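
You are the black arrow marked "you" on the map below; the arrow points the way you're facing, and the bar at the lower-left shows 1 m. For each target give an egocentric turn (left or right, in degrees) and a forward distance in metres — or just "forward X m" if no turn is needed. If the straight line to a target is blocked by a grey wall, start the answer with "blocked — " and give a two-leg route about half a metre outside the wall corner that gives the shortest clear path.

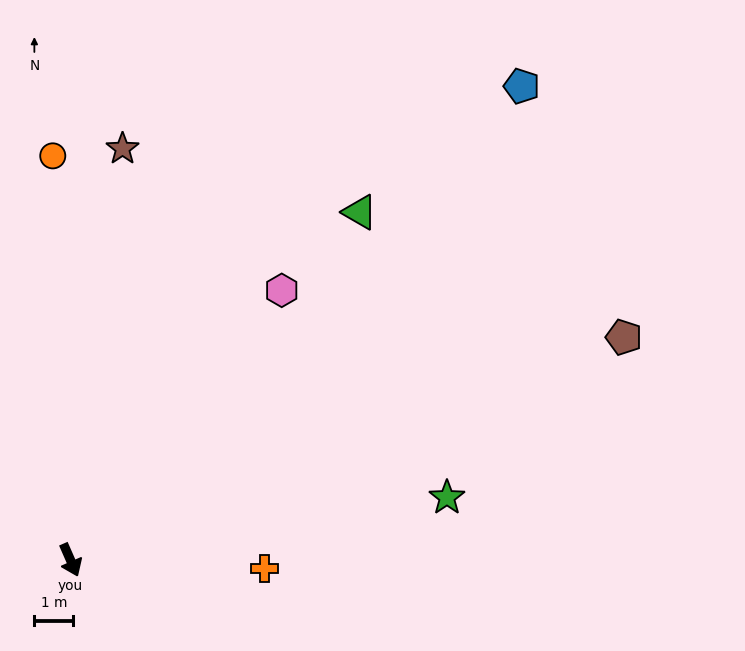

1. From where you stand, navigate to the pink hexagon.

turn left 118°, forward 8.8 m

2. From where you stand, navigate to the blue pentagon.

turn left 113°, forward 16.7 m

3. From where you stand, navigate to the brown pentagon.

turn left 88°, forward 15.3 m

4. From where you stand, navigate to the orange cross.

turn left 64°, forward 5.0 m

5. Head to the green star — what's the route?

turn left 76°, forward 9.8 m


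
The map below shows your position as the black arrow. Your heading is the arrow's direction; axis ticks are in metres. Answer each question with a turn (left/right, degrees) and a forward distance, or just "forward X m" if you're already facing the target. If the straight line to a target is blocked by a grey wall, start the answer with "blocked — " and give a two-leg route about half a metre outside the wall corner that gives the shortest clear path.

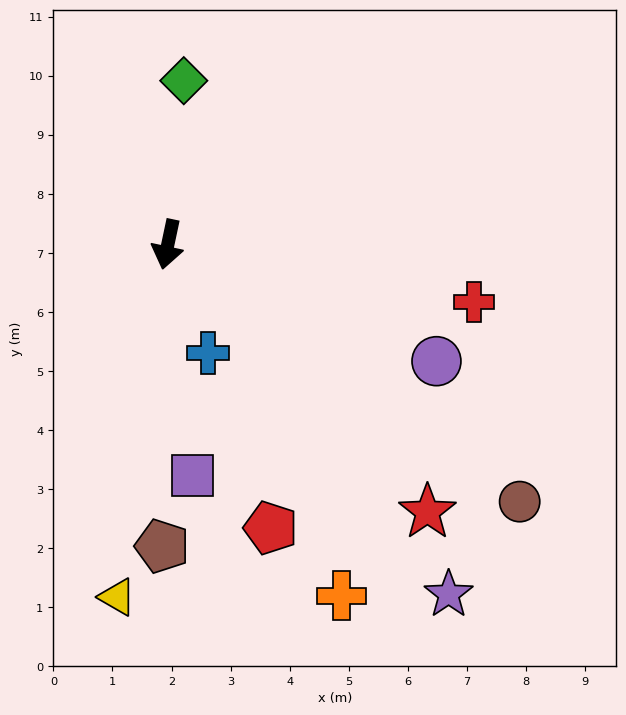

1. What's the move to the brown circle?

turn left 66°, forward 7.4 m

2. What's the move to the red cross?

turn left 91°, forward 5.3 m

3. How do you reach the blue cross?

turn left 32°, forward 2.0 m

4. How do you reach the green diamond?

turn right 174°, forward 2.8 m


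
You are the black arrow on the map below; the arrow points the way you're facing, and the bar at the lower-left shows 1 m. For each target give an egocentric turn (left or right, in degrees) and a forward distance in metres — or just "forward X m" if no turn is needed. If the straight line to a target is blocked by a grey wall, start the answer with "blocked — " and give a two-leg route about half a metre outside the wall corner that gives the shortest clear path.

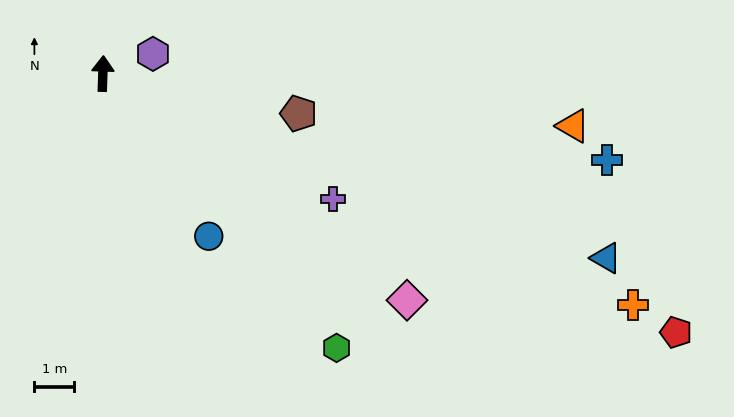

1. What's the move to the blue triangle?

turn right 108°, forward 13.4 m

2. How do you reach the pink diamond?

turn right 125°, forward 9.5 m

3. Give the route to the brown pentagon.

turn right 100°, forward 5.0 m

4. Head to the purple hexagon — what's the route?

turn right 67°, forward 1.4 m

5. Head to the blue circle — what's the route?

turn right 145°, forward 4.9 m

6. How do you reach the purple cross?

turn right 117°, forward 6.6 m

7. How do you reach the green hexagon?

turn right 138°, forward 9.0 m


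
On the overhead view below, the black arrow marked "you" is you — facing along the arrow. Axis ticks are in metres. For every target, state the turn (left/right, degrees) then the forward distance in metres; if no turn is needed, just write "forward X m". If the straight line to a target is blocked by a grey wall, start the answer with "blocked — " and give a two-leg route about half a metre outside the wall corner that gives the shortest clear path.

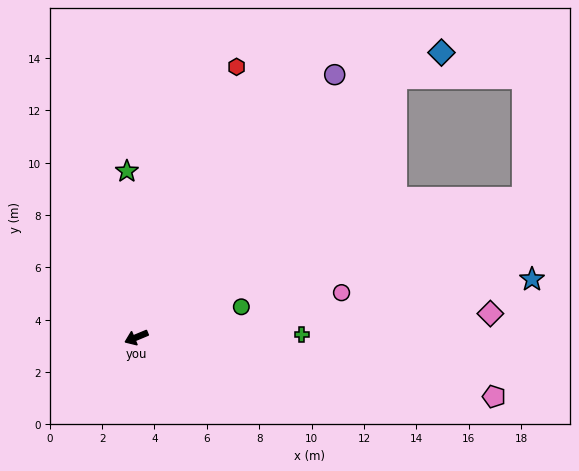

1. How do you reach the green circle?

turn left 174°, forward 4.2 m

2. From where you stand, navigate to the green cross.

turn left 158°, forward 6.3 m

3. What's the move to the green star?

turn right 109°, forward 6.4 m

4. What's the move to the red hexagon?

turn right 133°, forward 11.0 m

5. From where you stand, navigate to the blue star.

turn left 166°, forward 15.3 m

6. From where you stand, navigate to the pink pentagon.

turn left 148°, forward 13.8 m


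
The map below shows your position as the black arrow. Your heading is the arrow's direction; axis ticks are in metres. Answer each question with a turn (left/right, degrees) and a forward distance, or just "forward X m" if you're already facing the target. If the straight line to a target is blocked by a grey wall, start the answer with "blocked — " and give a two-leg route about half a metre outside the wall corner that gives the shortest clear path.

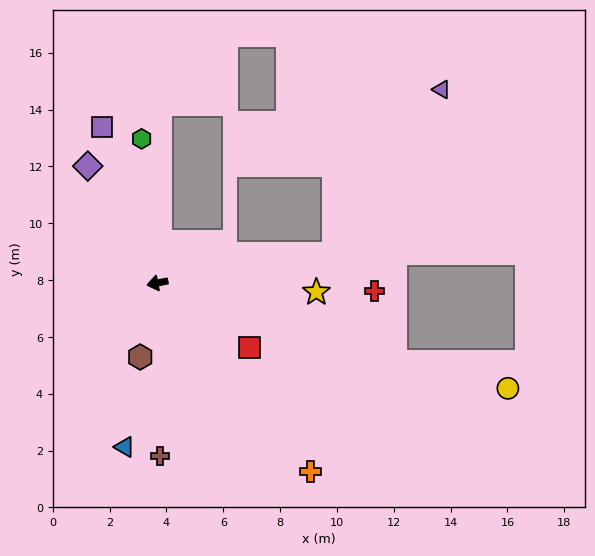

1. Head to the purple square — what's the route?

turn right 82°, forward 5.8 m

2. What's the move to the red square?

turn left 134°, forward 4.0 m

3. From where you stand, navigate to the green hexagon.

turn right 95°, forward 5.1 m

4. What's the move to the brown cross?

turn left 80°, forward 6.1 m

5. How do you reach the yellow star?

turn left 166°, forward 5.6 m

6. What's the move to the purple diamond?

turn right 70°, forward 4.8 m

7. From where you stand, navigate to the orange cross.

turn left 118°, forward 8.6 m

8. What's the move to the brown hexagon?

turn left 66°, forward 2.7 m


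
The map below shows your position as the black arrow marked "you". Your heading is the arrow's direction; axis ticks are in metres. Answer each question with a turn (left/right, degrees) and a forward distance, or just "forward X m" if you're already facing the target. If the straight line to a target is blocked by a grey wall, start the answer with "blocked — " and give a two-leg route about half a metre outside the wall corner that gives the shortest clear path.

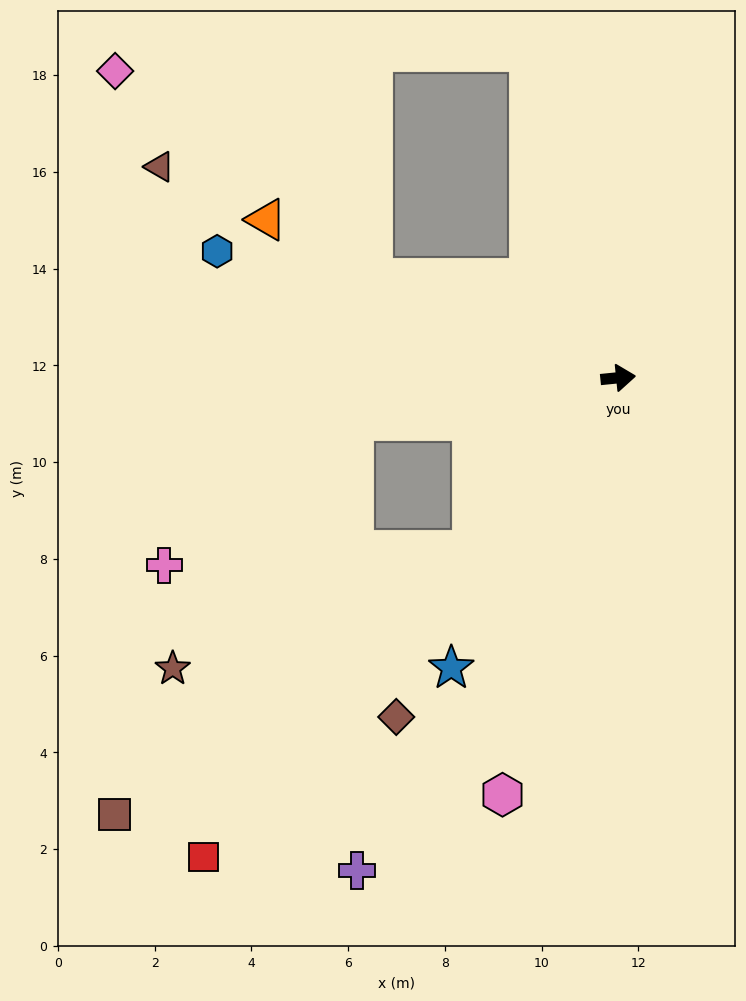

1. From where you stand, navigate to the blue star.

turn right 126°, forward 6.9 m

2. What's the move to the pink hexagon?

turn right 111°, forward 8.9 m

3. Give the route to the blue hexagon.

turn left 157°, forward 8.7 m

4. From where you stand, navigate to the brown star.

blocked — turn right 136°, forward 4.7 m, then turn right 28°, forward 6.7 m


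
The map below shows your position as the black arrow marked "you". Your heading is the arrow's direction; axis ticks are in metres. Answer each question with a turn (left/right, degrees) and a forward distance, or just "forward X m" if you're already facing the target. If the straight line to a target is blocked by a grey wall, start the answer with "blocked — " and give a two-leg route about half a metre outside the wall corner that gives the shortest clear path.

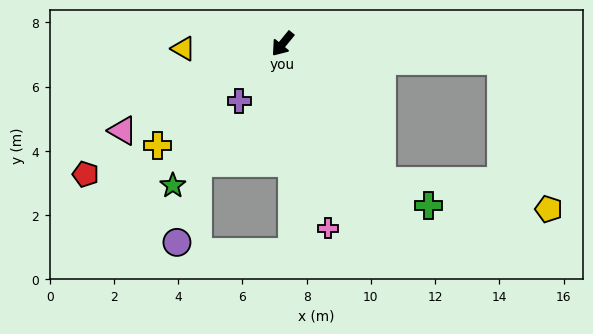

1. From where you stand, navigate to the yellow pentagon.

blocked — turn left 125°, forward 6.8 m, then turn right 67°, forward 4.8 m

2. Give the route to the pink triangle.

turn right 22°, forward 5.7 m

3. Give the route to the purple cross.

turn left 2°, forward 2.2 m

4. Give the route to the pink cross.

turn left 53°, forward 5.9 m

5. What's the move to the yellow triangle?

turn right 48°, forward 3.1 m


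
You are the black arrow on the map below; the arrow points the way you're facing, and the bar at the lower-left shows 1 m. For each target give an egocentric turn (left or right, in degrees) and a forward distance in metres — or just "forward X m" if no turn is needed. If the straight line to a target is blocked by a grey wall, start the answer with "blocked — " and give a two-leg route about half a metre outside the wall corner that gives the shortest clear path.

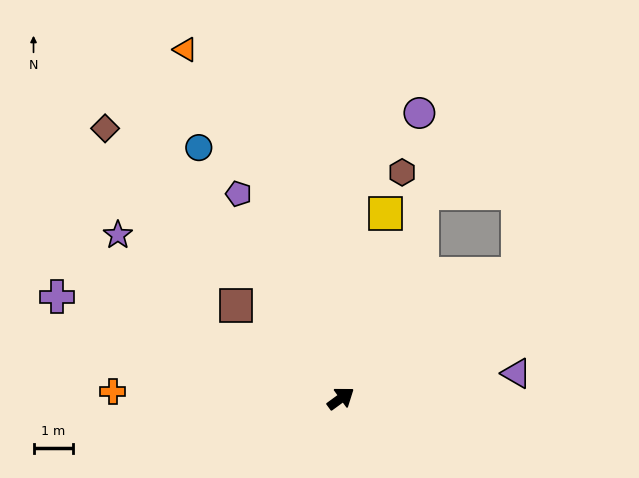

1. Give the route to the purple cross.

turn left 124°, forward 7.7 m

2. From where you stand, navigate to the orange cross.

turn left 142°, forward 5.8 m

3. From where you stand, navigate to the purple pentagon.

turn left 80°, forward 5.9 m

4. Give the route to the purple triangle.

turn right 28°, forward 4.5 m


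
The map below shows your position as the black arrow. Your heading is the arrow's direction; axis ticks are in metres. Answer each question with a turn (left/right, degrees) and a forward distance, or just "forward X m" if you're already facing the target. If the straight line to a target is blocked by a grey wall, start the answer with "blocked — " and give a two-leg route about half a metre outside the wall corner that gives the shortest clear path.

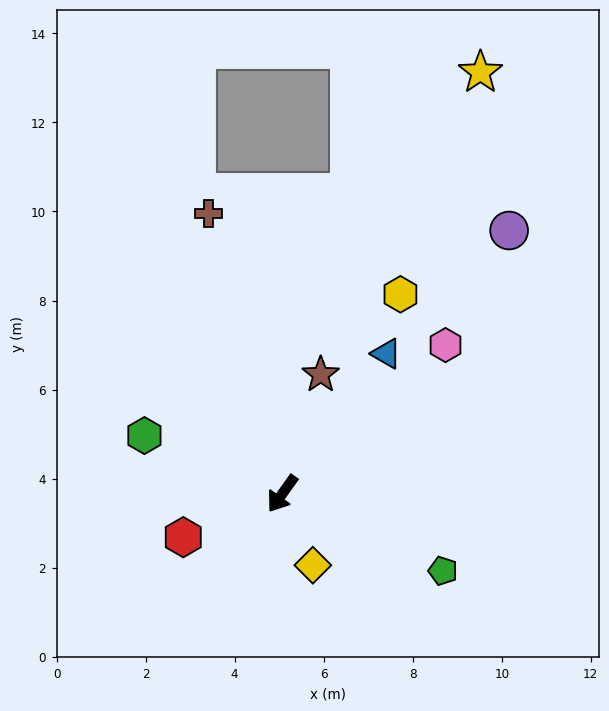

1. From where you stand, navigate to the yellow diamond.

turn left 59°, forward 1.7 m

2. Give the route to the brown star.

turn right 162°, forward 2.8 m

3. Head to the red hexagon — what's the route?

turn right 31°, forward 2.4 m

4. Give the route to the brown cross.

turn right 130°, forward 6.5 m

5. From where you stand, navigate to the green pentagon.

turn left 100°, forward 4.0 m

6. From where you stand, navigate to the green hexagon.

turn right 77°, forward 3.4 m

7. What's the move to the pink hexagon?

turn left 168°, forward 5.0 m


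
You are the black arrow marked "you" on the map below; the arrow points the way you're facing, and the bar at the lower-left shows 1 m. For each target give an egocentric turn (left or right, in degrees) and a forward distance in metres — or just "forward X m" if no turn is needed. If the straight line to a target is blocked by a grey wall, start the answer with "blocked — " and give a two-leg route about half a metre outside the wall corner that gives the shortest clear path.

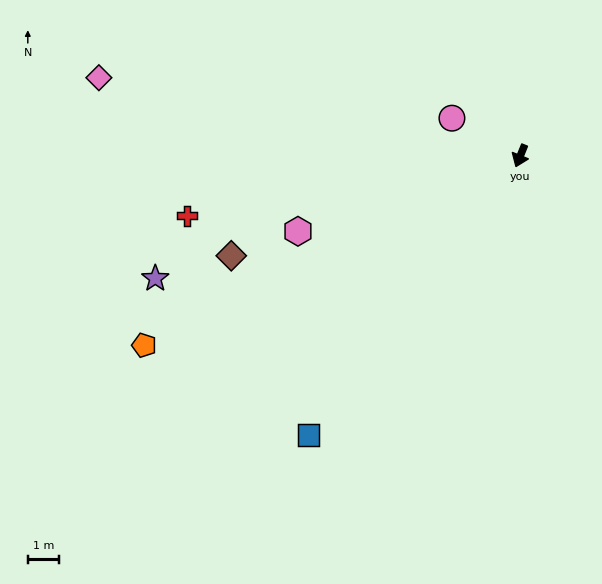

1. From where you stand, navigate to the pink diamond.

turn right 79°, forward 13.6 m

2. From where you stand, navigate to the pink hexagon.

turn right 49°, forward 7.5 m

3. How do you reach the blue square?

turn right 15°, forward 11.1 m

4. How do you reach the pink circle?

turn right 97°, forward 2.5 m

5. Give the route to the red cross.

turn right 58°, forward 10.8 m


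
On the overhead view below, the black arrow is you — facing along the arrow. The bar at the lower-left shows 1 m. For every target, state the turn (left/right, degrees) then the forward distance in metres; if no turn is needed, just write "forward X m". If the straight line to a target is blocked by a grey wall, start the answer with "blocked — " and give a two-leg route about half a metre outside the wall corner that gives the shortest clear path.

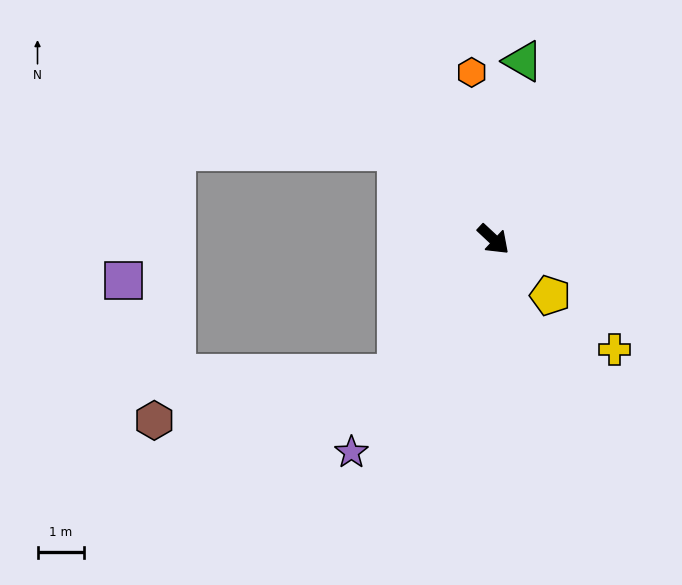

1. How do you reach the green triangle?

turn left 124°, forward 3.9 m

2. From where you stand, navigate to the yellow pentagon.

forward 1.7 m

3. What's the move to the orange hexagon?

turn left 140°, forward 3.6 m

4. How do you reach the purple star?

turn right 81°, forward 5.5 m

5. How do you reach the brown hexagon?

blocked — turn right 83°, forward 3.6 m, then turn right 43°, forward 5.3 m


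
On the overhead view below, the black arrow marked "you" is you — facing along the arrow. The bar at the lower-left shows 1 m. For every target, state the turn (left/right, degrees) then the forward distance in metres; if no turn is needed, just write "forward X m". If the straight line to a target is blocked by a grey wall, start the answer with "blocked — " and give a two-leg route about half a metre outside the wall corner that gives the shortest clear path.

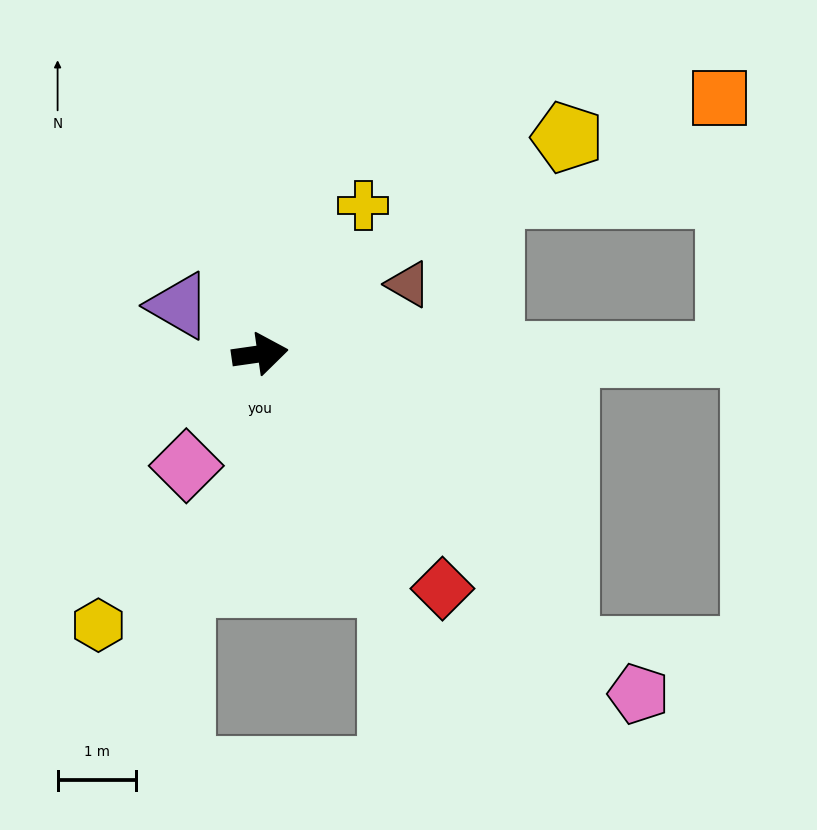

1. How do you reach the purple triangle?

turn left 141°, forward 1.2 m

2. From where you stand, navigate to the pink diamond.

turn right 131°, forward 1.7 m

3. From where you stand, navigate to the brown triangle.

turn left 17°, forward 2.1 m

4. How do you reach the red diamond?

turn right 60°, forward 3.8 m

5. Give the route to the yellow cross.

turn left 47°, forward 2.3 m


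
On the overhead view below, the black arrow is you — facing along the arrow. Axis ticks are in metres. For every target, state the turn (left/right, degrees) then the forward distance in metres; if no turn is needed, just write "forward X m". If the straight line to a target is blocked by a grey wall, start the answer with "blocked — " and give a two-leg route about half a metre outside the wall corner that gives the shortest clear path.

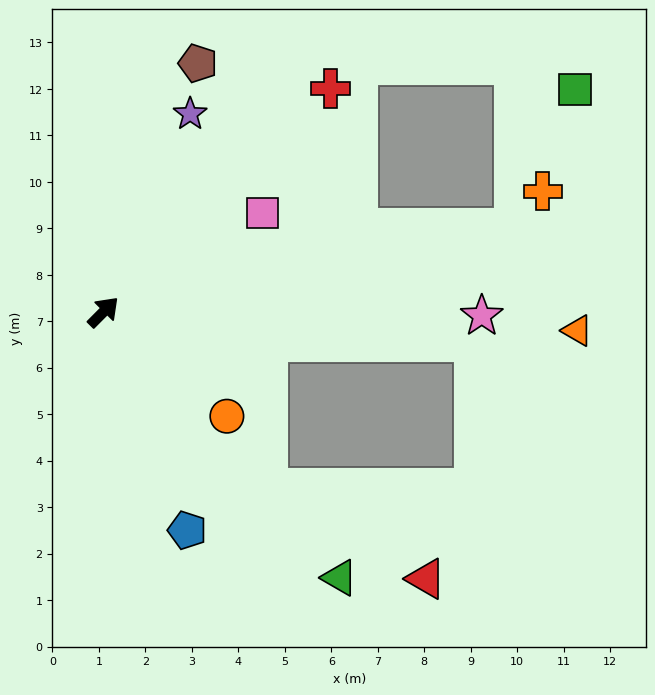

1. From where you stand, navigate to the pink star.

turn right 46°, forward 8.1 m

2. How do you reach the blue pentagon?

turn right 114°, forward 5.0 m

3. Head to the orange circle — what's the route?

turn right 85°, forward 3.5 m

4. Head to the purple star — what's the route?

turn left 21°, forward 4.7 m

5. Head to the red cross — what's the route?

forward 6.9 m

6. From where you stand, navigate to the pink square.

turn right 13°, forward 4.0 m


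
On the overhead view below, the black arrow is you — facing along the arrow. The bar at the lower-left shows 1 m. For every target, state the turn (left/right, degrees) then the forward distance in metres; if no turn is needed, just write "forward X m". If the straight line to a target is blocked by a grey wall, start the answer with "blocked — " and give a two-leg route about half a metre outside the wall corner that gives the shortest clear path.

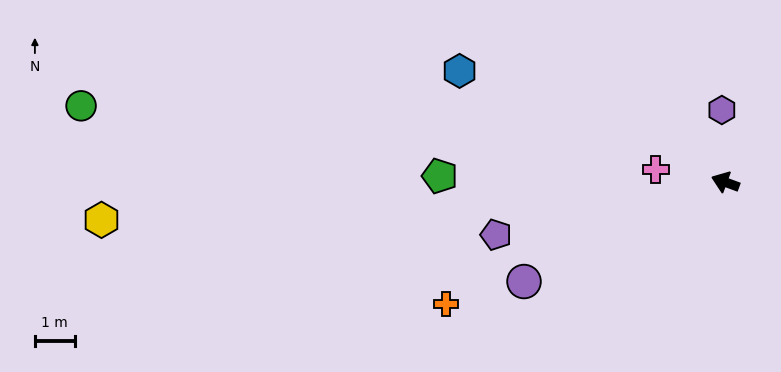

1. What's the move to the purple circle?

turn left 47°, forward 5.7 m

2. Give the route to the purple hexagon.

turn right 67°, forward 1.8 m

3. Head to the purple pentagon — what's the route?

turn left 33°, forward 5.9 m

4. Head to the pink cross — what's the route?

turn left 10°, forward 1.8 m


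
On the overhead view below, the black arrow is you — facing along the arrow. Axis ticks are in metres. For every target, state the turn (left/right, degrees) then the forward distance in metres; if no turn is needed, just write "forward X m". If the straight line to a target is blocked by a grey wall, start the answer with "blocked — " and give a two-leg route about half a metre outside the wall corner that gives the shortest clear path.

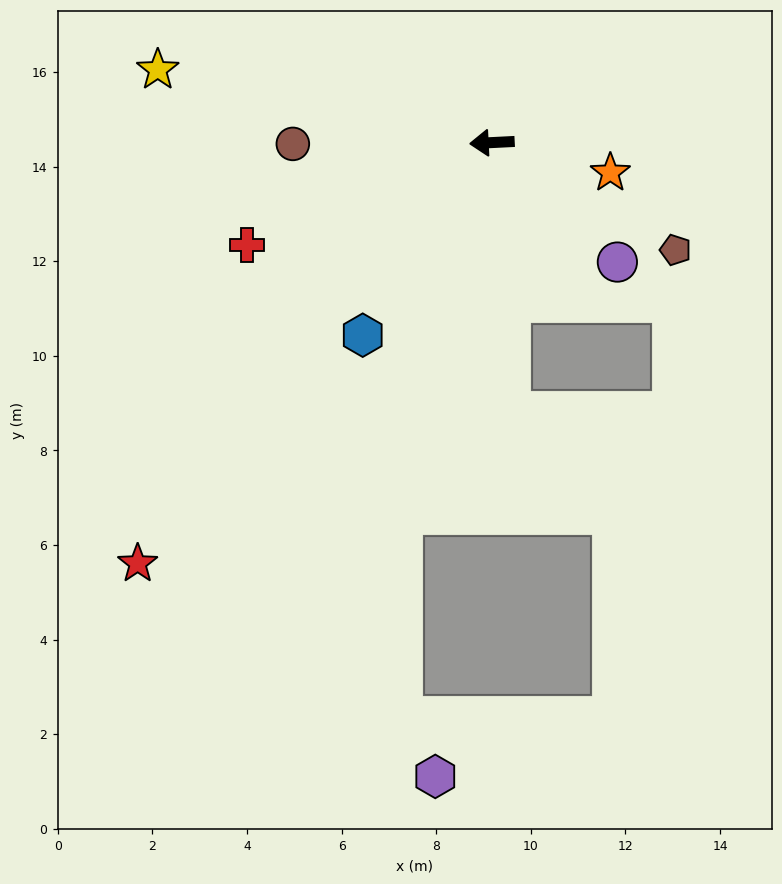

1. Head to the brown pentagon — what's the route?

turn left 147°, forward 4.5 m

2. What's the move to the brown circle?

turn right 2°, forward 4.2 m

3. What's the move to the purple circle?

turn left 134°, forward 3.7 m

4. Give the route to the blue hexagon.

turn left 53°, forward 4.9 m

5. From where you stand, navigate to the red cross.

turn left 20°, forward 5.6 m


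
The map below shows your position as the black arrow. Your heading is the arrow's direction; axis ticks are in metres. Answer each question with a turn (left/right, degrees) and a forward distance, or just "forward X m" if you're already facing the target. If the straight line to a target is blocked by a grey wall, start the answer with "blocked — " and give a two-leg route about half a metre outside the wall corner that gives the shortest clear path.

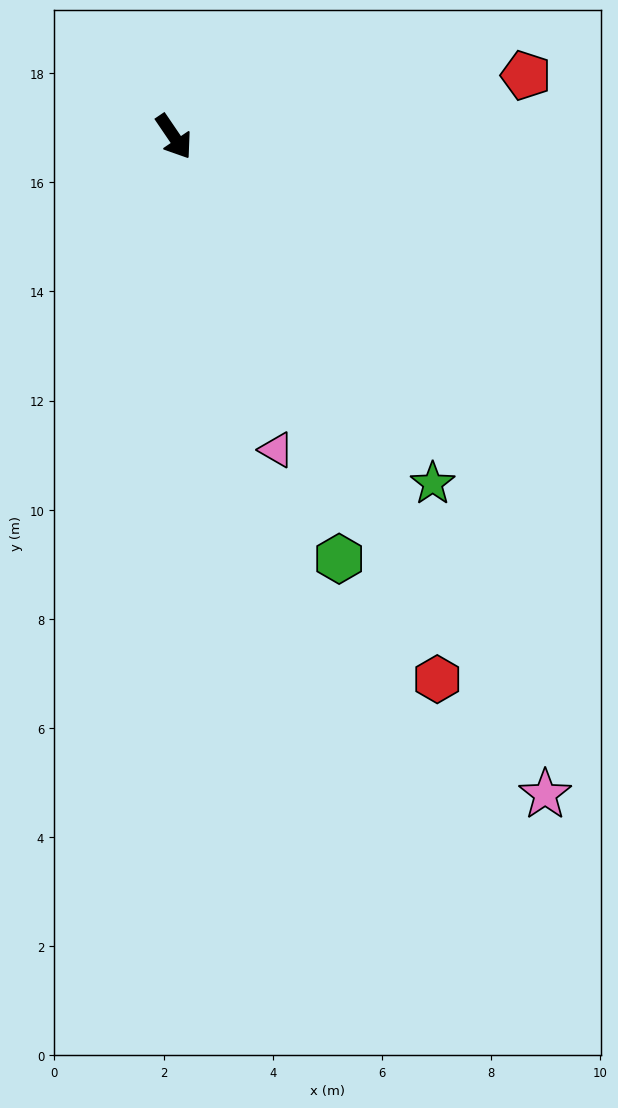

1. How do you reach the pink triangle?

turn right 16°, forward 6.0 m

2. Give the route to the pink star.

turn right 5°, forward 13.8 m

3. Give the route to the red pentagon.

turn left 66°, forward 6.5 m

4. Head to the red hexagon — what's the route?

turn right 8°, forward 11.0 m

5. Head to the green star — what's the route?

turn left 3°, forward 7.9 m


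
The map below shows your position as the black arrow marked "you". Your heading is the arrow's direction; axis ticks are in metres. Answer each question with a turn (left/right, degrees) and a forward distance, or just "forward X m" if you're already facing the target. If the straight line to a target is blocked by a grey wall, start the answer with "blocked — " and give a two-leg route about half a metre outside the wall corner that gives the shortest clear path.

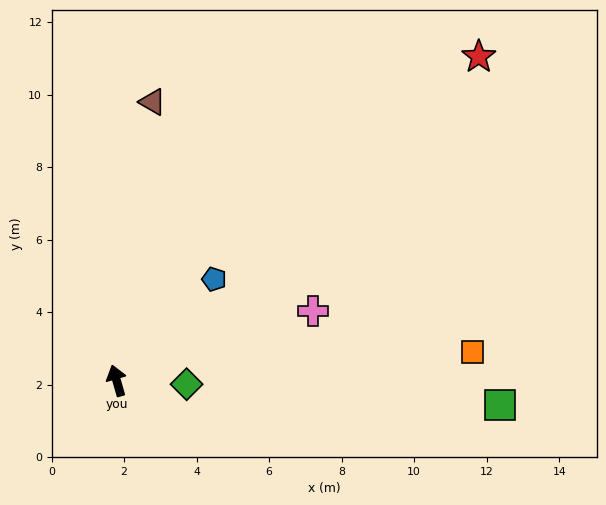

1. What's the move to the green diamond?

turn right 109°, forward 1.9 m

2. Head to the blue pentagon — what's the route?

turn right 60°, forward 3.9 m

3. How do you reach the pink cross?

turn right 87°, forward 5.7 m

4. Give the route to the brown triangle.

turn right 23°, forward 7.7 m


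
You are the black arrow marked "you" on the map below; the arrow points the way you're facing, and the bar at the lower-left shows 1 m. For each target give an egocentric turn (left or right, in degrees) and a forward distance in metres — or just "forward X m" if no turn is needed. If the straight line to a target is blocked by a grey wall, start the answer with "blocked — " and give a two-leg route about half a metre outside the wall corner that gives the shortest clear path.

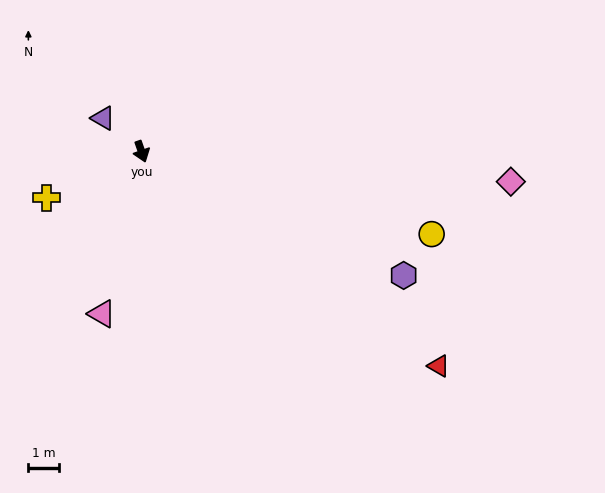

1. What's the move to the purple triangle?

turn right 150°, forward 1.6 m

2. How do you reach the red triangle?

turn left 35°, forward 11.8 m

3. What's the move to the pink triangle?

turn right 33°, forward 5.4 m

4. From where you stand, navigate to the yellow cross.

turn right 83°, forward 3.4 m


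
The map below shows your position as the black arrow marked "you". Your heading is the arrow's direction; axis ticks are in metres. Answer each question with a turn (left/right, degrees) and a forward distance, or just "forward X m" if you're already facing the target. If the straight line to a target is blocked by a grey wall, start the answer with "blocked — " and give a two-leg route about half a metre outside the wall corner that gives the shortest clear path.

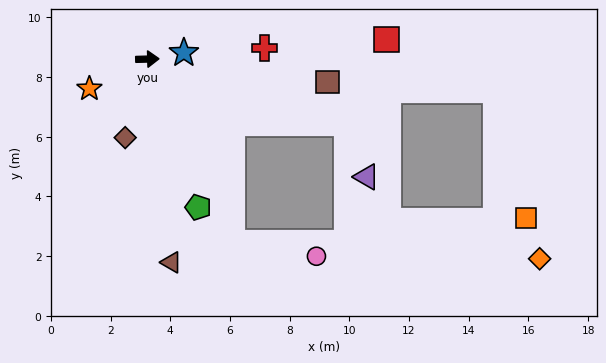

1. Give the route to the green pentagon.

turn right 73°, forward 5.2 m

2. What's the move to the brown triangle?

turn right 85°, forward 6.9 m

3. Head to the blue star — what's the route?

turn left 8°, forward 1.2 m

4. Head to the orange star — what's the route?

turn right 155°, forward 2.2 m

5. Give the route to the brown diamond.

turn right 107°, forward 2.7 m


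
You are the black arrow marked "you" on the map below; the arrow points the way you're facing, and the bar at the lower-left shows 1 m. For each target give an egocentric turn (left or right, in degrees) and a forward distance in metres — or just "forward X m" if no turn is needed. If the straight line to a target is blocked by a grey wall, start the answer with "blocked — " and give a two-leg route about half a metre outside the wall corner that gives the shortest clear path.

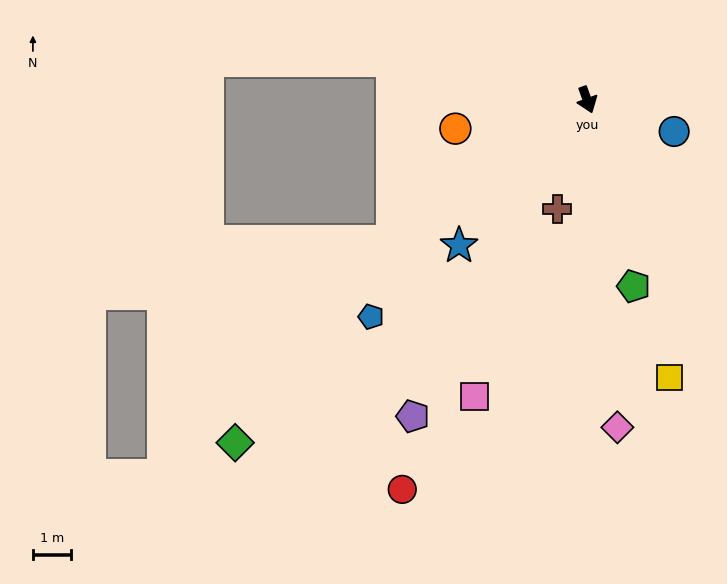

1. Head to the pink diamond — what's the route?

turn right 15°, forward 8.7 m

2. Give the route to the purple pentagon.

turn right 49°, forward 9.5 m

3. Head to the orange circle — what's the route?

turn right 98°, forward 3.6 m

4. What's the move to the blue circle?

turn left 50°, forward 2.4 m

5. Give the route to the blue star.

turn right 61°, forward 5.1 m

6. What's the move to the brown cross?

turn right 35°, forward 3.0 m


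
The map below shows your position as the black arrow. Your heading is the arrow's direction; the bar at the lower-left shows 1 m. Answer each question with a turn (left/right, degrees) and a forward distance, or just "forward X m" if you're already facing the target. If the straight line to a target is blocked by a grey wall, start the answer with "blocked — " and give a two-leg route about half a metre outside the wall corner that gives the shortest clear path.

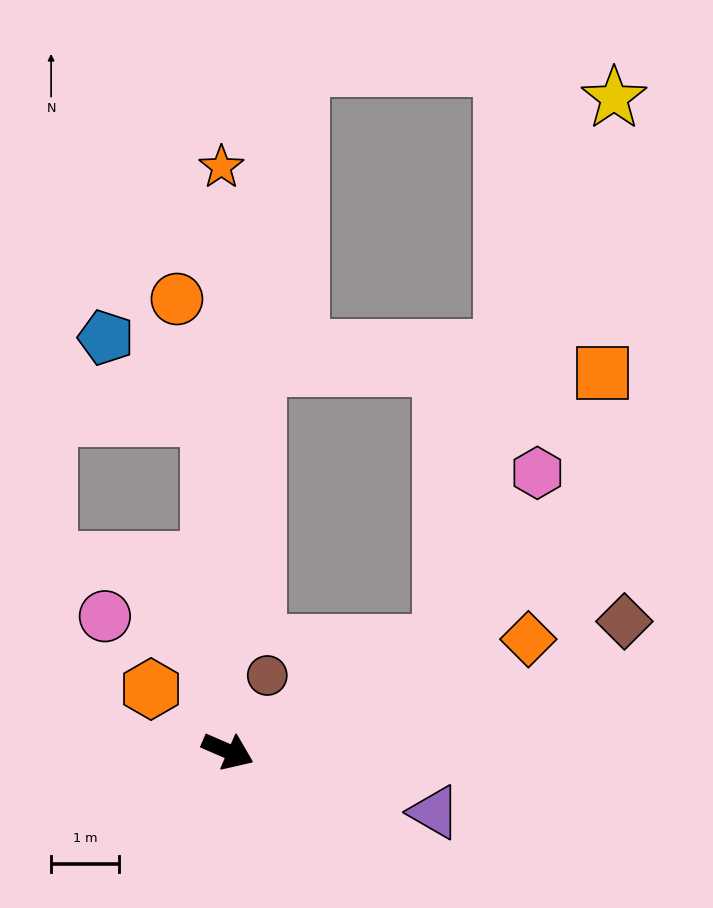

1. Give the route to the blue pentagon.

blocked — turn left 117°, forward 4.9 m, then turn left 49°, forward 1.9 m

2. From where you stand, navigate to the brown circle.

turn left 86°, forward 1.3 m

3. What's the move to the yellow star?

blocked — turn left 50°, forward 3.5 m, then turn left 46°, forward 8.4 m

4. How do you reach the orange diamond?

turn left 44°, forward 4.7 m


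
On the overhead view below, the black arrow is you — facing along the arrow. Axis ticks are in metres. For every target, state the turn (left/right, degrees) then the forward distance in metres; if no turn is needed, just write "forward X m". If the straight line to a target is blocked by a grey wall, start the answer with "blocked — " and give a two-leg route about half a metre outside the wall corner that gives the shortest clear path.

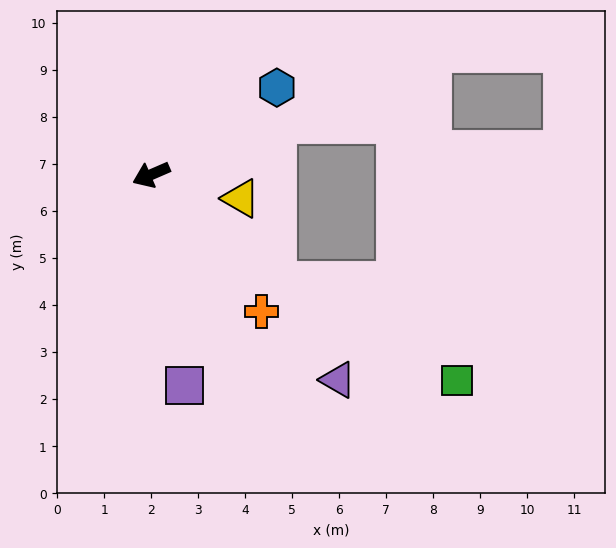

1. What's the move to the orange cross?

turn left 106°, forward 3.7 m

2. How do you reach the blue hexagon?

turn right 169°, forward 3.3 m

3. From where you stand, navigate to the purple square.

turn left 76°, forward 4.5 m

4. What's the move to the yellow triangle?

turn left 142°, forward 2.0 m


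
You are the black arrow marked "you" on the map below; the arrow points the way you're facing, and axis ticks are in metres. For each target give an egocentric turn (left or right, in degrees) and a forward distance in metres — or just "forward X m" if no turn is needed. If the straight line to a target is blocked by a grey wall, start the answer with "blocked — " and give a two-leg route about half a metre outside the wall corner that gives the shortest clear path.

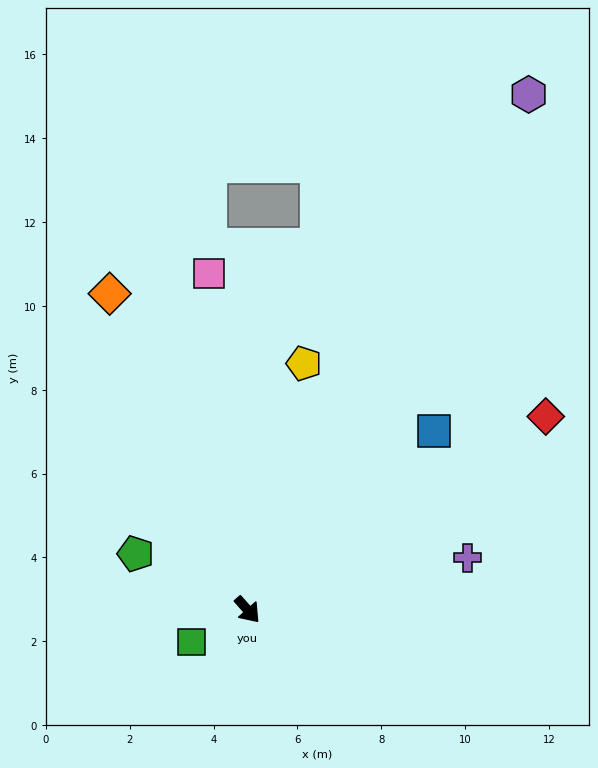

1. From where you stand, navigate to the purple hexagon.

turn left 110°, forward 14.0 m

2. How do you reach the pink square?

turn left 145°, forward 8.1 m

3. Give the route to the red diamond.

turn left 81°, forward 8.5 m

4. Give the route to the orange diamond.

turn left 162°, forward 8.2 m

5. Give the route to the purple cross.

turn left 62°, forward 5.4 m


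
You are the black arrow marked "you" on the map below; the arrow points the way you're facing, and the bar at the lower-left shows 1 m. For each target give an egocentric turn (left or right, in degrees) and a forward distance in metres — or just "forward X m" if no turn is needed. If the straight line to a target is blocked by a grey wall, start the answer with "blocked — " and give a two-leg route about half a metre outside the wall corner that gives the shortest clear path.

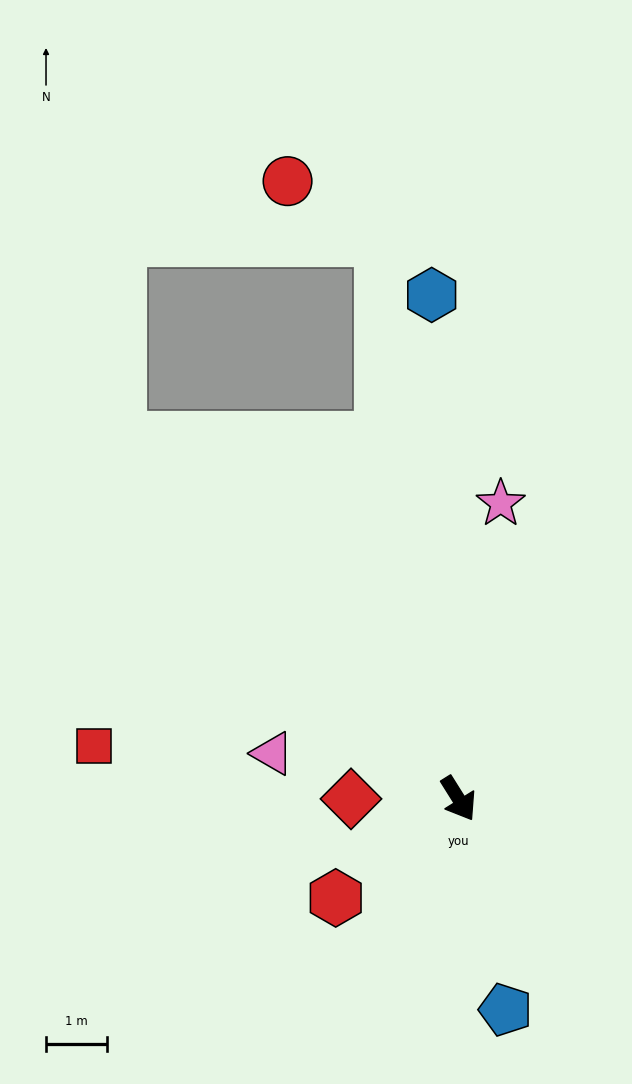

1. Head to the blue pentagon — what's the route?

turn right 19°, forward 3.5 m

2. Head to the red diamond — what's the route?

turn right 122°, forward 1.8 m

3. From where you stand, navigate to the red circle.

blocked — turn left 156°, forward 9.2 m, then turn left 49°, forward 1.8 m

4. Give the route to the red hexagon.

turn right 83°, forward 2.6 m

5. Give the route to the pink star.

turn left 140°, forward 4.9 m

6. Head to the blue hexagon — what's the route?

turn left 151°, forward 8.3 m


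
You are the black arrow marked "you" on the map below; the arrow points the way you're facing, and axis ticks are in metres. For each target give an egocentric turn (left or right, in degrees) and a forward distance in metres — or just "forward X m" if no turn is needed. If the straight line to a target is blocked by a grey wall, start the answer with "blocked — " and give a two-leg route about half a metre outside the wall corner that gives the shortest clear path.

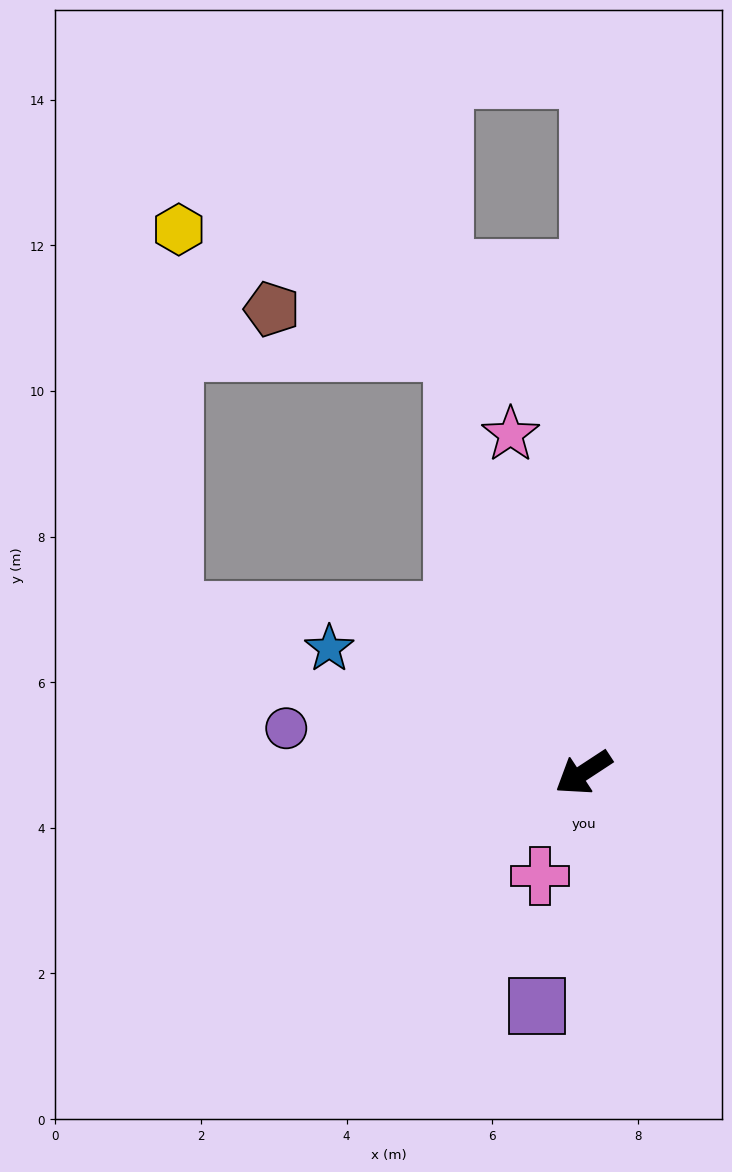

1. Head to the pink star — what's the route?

turn right 111°, forward 4.8 m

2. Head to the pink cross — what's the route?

turn left 34°, forward 1.5 m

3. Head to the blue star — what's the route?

turn right 59°, forward 3.9 m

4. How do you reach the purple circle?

turn right 42°, forward 4.1 m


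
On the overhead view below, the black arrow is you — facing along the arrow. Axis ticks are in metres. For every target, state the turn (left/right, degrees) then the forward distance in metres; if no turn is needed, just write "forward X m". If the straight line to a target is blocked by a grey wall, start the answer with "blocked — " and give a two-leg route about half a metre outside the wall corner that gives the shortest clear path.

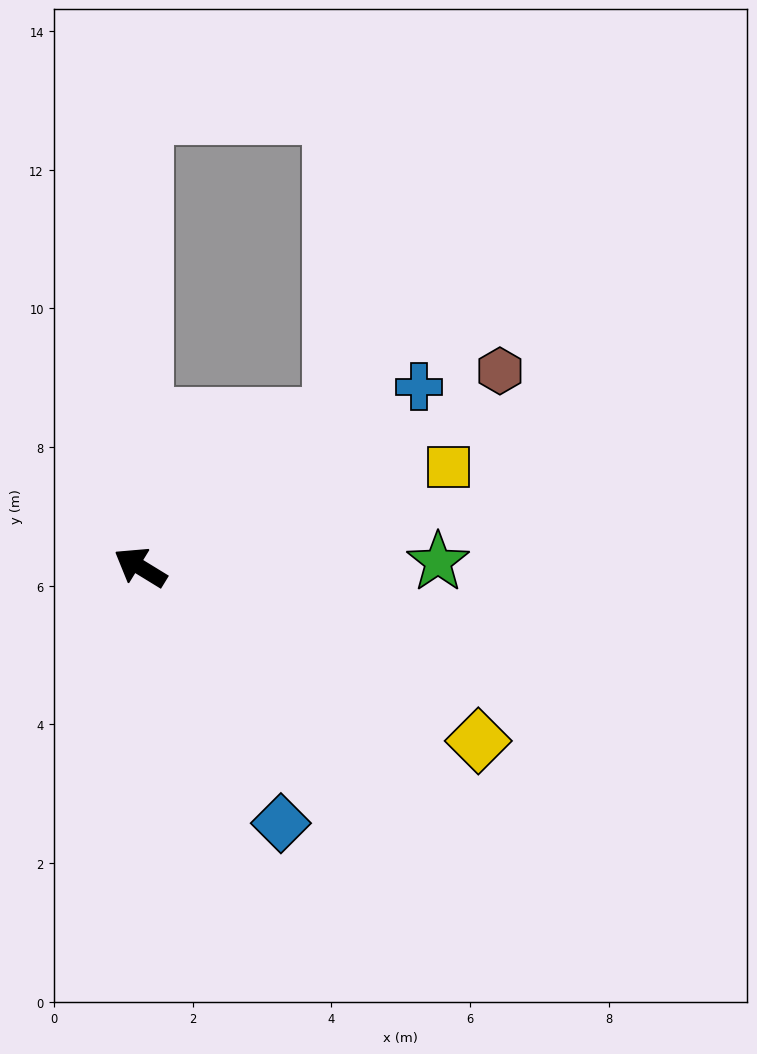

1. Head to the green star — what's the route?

turn right 148°, forward 4.3 m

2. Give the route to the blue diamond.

turn left 150°, forward 4.2 m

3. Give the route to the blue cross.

turn right 116°, forward 4.8 m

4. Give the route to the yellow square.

turn right 131°, forward 4.7 m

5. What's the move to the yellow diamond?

turn right 176°, forward 5.5 m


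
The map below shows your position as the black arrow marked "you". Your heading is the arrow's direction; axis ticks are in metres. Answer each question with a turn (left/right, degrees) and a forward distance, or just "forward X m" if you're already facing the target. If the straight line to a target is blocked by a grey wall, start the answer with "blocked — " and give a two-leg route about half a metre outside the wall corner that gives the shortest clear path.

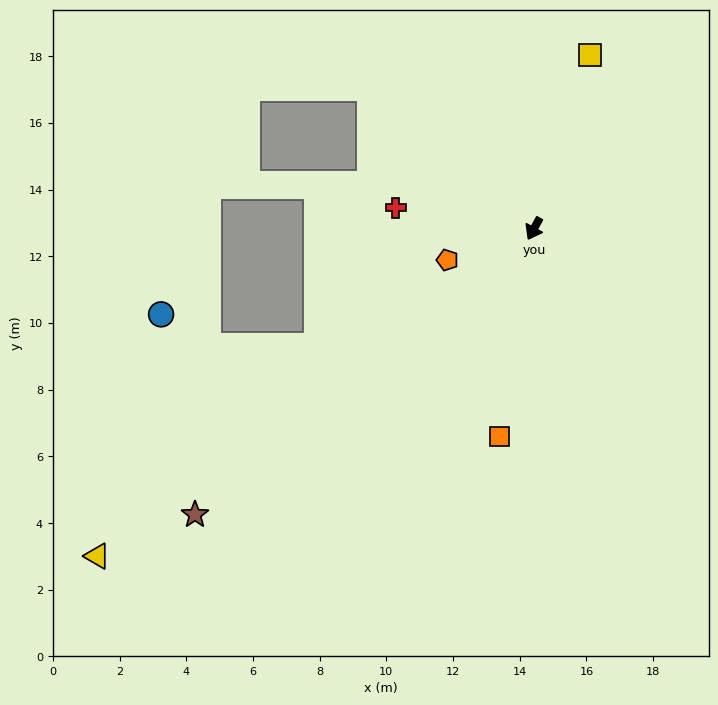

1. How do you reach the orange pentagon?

turn right 41°, forward 2.8 m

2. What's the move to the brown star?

turn right 21°, forward 13.3 m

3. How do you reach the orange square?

turn left 19°, forward 6.3 m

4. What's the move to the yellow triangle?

turn right 25°, forward 16.4 m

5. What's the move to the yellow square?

turn right 169°, forward 5.5 m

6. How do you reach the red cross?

turn right 70°, forward 4.2 m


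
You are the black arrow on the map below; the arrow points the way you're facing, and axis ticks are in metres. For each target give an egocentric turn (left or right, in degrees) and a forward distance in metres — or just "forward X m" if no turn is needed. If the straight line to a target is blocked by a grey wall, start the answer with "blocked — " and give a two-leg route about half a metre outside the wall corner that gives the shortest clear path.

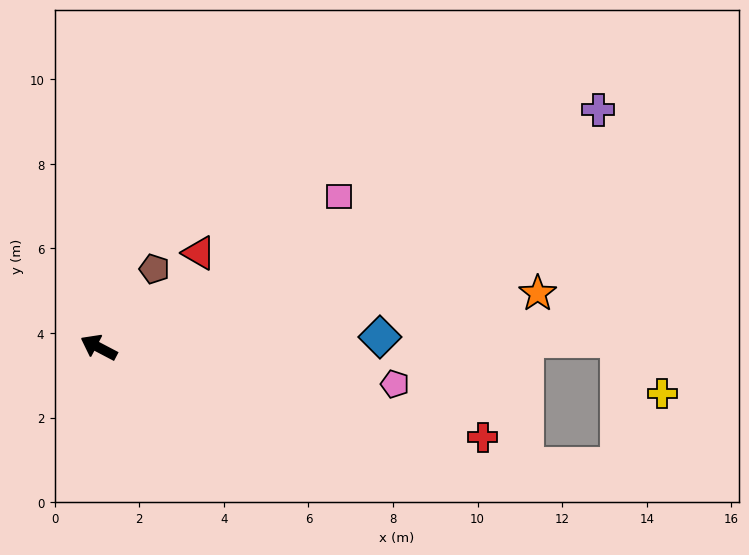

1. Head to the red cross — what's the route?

turn right 165°, forward 9.3 m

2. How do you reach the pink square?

turn right 120°, forward 6.7 m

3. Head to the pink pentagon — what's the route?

turn right 159°, forward 7.1 m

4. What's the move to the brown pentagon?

turn right 98°, forward 2.3 m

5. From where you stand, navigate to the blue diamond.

turn right 150°, forward 6.7 m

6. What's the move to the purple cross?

turn right 127°, forward 13.1 m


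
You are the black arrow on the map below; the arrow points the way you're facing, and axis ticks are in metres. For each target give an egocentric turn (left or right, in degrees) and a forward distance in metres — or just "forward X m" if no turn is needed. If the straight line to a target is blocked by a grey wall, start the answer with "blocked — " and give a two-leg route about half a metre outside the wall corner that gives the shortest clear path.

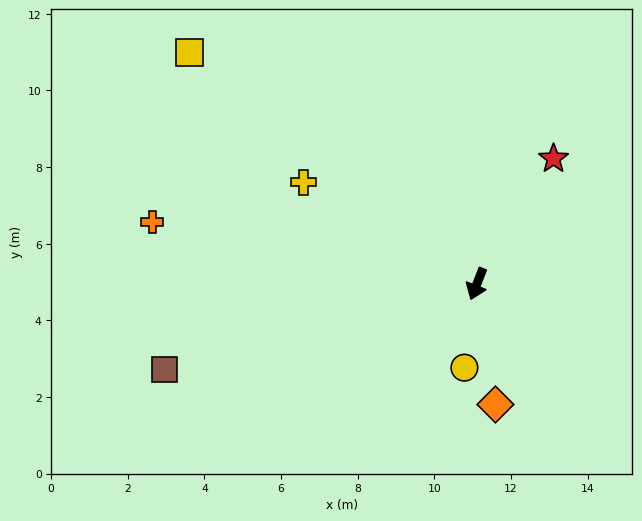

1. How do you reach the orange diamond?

turn left 30°, forward 3.2 m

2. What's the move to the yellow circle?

turn left 13°, forward 2.2 m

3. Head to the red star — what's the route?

turn left 170°, forward 3.8 m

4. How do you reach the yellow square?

turn right 108°, forward 9.6 m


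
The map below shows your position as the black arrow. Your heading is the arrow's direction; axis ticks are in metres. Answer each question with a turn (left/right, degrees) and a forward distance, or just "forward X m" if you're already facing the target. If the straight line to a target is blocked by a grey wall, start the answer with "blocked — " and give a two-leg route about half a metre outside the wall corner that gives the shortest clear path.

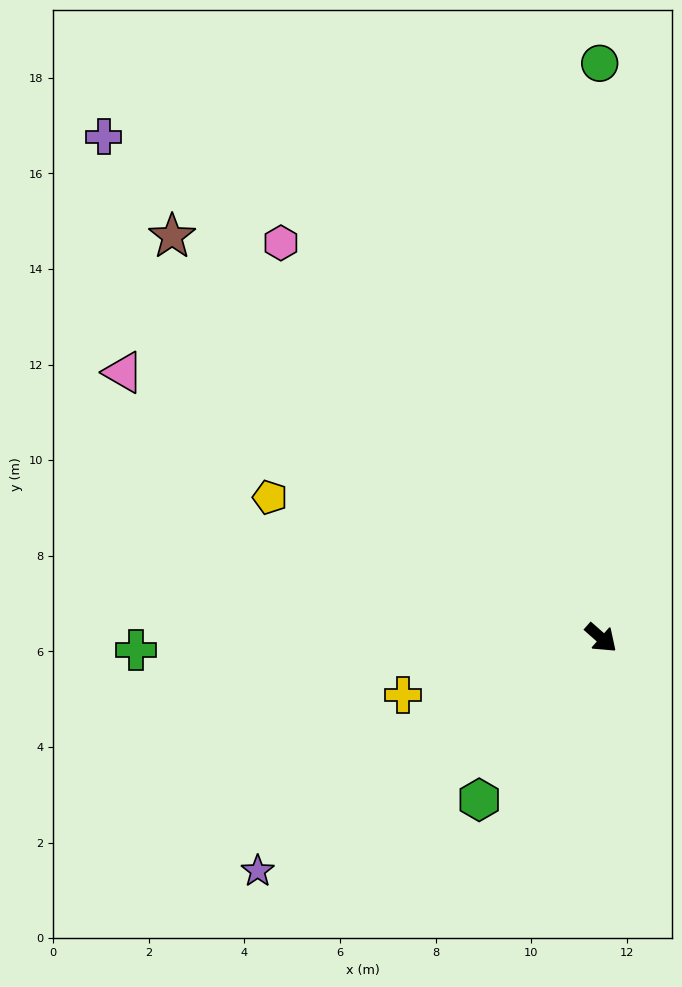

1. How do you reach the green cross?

turn right 137°, forward 9.7 m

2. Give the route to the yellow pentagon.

turn right 162°, forward 7.5 m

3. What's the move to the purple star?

turn right 104°, forward 8.7 m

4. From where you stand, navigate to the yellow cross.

turn right 123°, forward 4.3 m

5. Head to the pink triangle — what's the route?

turn right 168°, forward 11.4 m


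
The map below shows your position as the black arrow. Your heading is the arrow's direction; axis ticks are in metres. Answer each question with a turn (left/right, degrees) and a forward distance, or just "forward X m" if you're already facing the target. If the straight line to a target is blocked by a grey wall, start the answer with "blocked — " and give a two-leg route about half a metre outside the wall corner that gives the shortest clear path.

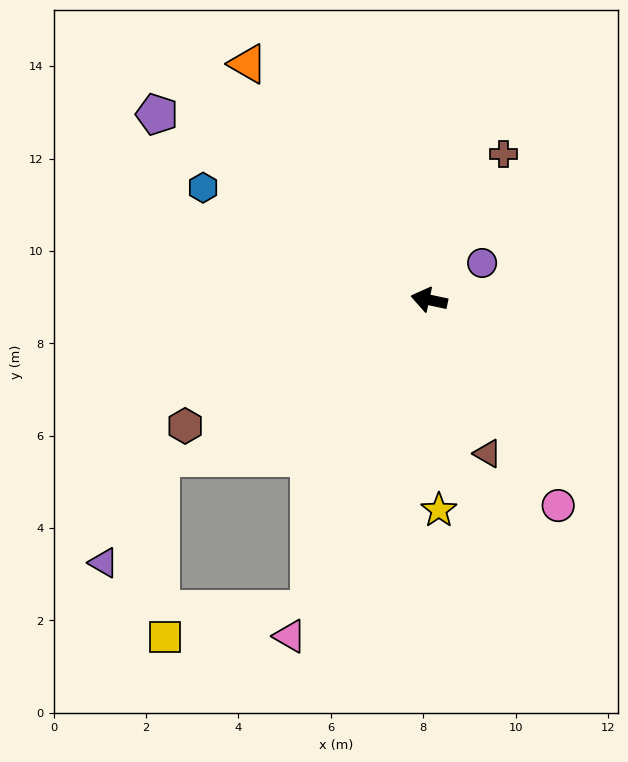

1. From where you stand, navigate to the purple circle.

turn right 133°, forward 1.4 m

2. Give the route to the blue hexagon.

turn right 14°, forward 5.5 m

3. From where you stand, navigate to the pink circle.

turn left 134°, forward 5.3 m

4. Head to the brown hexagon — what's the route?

turn left 39°, forward 5.9 m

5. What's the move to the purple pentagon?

turn right 22°, forward 7.1 m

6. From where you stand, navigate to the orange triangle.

turn right 40°, forward 6.4 m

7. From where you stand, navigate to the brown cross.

turn right 105°, forward 3.5 m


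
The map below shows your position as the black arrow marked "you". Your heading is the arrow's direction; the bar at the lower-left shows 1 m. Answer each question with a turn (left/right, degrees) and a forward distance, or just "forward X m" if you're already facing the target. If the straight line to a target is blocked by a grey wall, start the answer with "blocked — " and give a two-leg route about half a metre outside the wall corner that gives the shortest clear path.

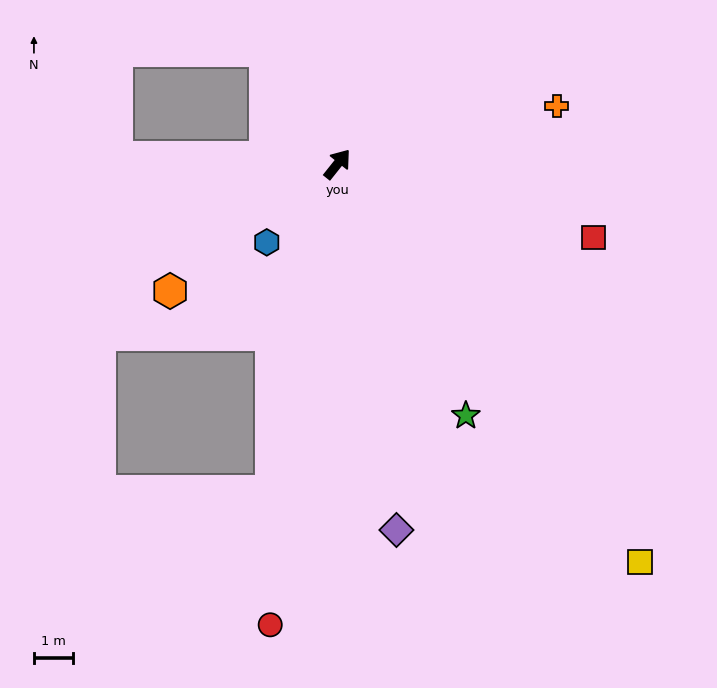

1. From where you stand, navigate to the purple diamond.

turn right 132°, forward 9.4 m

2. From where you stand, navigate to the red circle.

turn right 150°, forward 11.8 m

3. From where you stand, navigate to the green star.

turn right 114°, forward 7.2 m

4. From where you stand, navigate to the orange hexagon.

turn left 166°, forward 5.3 m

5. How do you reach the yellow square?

turn right 104°, forward 12.7 m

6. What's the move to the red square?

turn right 67°, forward 6.8 m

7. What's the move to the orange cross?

turn right 37°, forward 5.8 m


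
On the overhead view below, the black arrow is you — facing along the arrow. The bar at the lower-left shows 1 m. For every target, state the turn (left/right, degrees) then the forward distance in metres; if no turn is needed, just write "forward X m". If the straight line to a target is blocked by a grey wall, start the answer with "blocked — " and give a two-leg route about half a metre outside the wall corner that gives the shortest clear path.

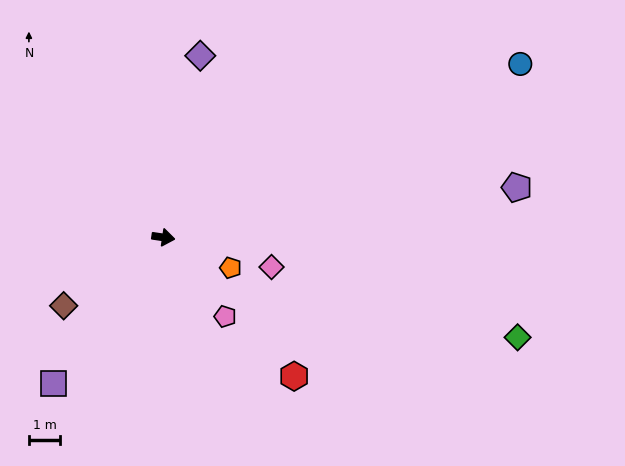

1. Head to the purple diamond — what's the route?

turn left 87°, forward 5.9 m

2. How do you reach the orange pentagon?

turn right 16°, forward 2.3 m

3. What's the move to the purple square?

turn right 118°, forward 5.8 m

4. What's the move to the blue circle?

turn left 34°, forward 12.6 m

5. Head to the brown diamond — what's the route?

turn right 137°, forward 3.8 m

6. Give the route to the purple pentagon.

turn left 16°, forward 11.3 m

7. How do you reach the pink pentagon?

turn right 44°, forward 3.2 m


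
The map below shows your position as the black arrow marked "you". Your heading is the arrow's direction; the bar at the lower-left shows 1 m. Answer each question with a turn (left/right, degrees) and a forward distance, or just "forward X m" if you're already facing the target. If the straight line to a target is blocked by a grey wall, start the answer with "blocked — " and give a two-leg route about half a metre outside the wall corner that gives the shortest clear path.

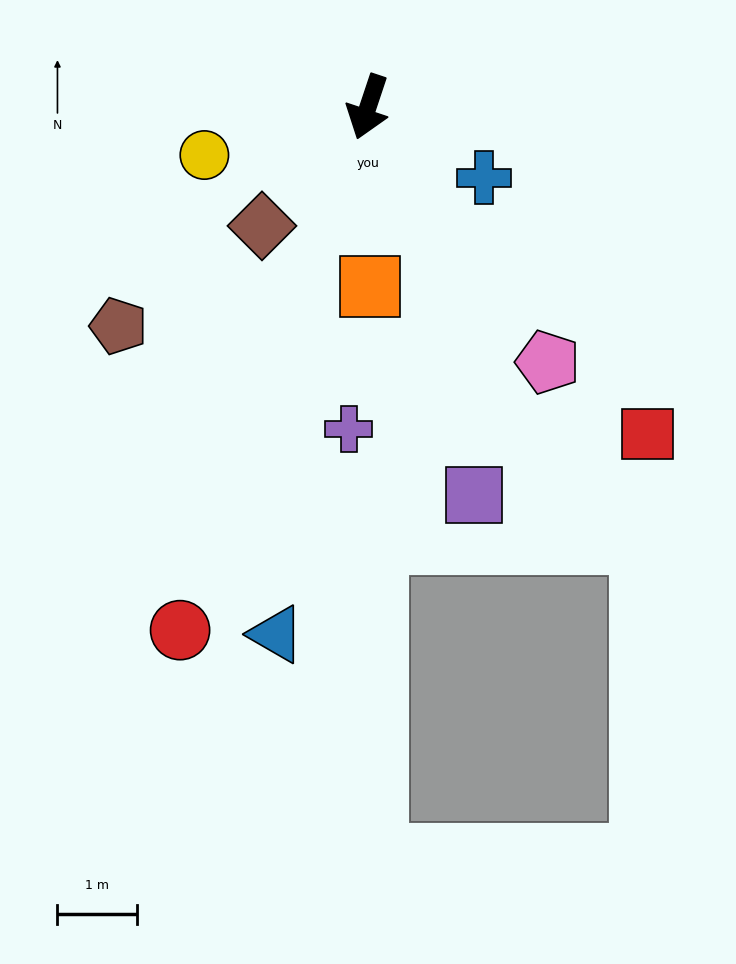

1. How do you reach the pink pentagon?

turn left 54°, forward 3.9 m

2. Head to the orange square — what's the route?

turn left 19°, forward 2.3 m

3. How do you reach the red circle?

forward 7.0 m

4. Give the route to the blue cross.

turn left 77°, forward 1.7 m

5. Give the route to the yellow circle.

turn right 55°, forward 2.2 m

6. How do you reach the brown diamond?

turn right 23°, forward 2.0 m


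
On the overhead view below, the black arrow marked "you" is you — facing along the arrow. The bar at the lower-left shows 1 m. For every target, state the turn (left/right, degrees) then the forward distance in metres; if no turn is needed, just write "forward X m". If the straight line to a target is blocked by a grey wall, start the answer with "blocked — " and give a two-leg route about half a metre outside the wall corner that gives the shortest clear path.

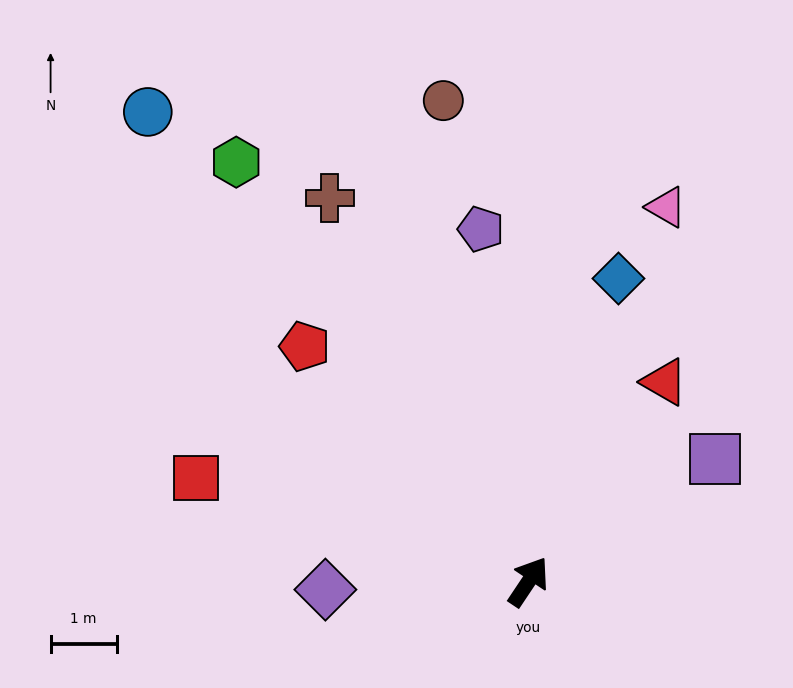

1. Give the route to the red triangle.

forward 3.6 m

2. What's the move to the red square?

turn left 106°, forward 5.3 m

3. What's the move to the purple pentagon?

turn left 41°, forward 5.4 m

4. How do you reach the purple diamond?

turn left 126°, forward 3.1 m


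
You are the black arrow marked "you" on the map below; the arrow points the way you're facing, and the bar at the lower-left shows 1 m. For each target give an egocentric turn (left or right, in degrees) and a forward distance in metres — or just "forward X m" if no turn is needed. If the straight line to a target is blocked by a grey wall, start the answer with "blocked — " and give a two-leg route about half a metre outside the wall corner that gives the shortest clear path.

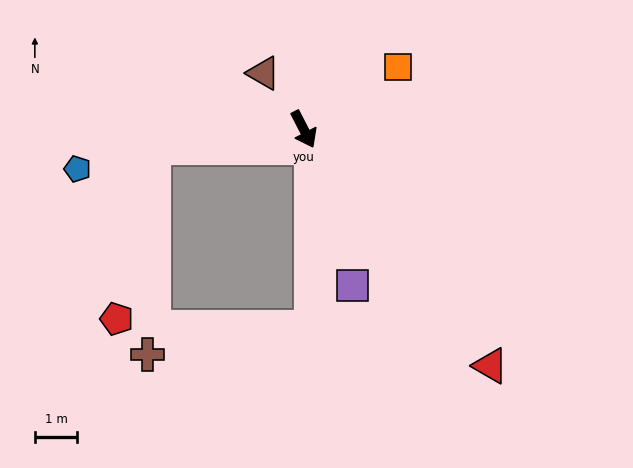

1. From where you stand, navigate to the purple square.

turn right 10°, forward 3.9 m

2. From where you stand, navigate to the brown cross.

blocked — turn right 111°, forward 3.6 m, then turn left 82°, forward 4.9 m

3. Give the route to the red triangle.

turn left 11°, forward 7.1 m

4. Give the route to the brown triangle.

turn right 172°, forward 1.6 m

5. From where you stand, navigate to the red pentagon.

blocked — turn right 111°, forward 3.6 m, then turn left 72°, forward 4.2 m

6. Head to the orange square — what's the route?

turn left 96°, forward 2.7 m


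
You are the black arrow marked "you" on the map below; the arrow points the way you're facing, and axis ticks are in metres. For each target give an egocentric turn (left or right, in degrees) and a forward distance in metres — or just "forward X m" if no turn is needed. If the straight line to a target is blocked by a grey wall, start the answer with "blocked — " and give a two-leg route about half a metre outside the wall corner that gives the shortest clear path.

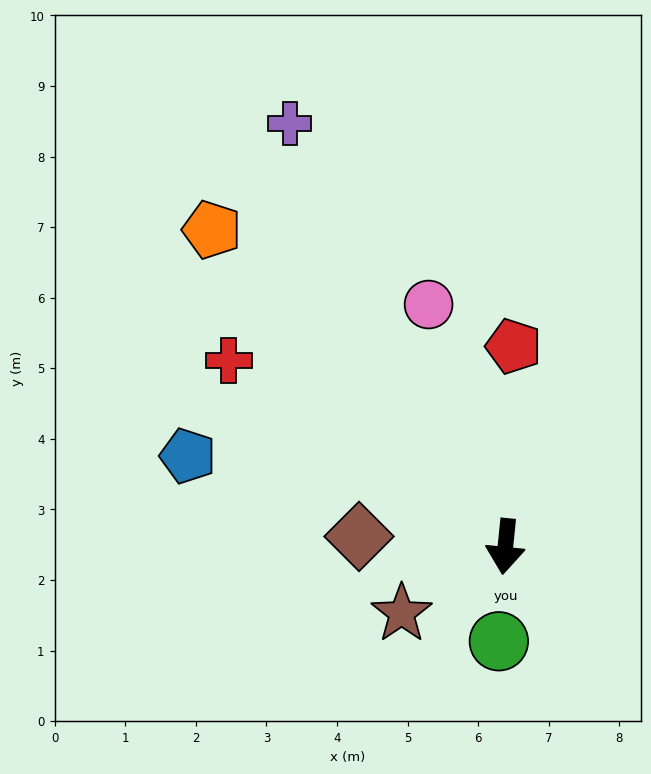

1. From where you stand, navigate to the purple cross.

turn right 147°, forward 6.7 m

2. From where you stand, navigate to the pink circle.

turn right 157°, forward 3.6 m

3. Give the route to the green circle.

forward 1.3 m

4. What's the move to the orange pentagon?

turn right 131°, forward 6.1 m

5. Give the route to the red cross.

turn right 118°, forward 4.7 m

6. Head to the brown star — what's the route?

turn right 52°, forward 1.7 m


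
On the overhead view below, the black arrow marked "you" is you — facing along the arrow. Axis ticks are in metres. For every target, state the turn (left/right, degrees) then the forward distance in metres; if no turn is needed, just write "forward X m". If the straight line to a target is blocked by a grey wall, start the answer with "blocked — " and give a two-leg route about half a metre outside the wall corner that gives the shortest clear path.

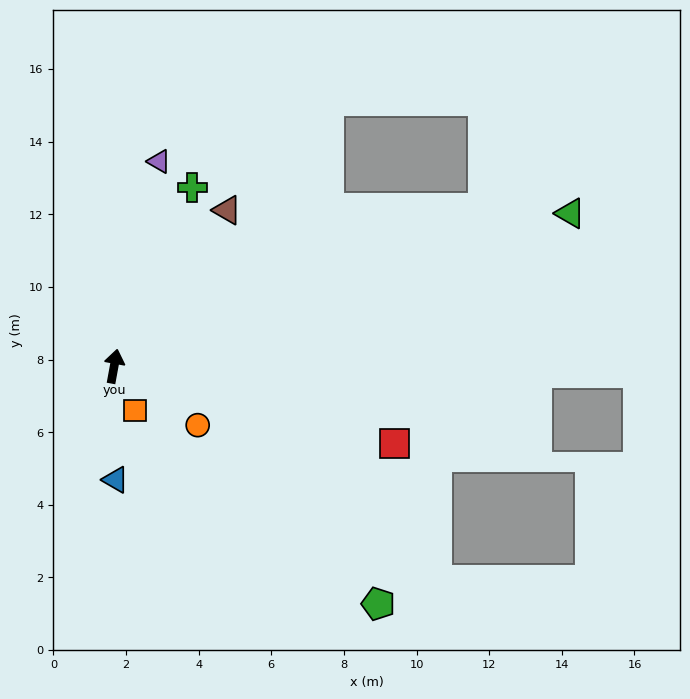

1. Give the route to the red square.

turn right 95°, forward 8.0 m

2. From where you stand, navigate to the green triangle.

turn right 61°, forward 13.2 m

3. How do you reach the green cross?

turn right 13°, forward 5.4 m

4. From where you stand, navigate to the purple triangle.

turn right 2°, forward 5.8 m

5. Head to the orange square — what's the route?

turn right 145°, forward 1.3 m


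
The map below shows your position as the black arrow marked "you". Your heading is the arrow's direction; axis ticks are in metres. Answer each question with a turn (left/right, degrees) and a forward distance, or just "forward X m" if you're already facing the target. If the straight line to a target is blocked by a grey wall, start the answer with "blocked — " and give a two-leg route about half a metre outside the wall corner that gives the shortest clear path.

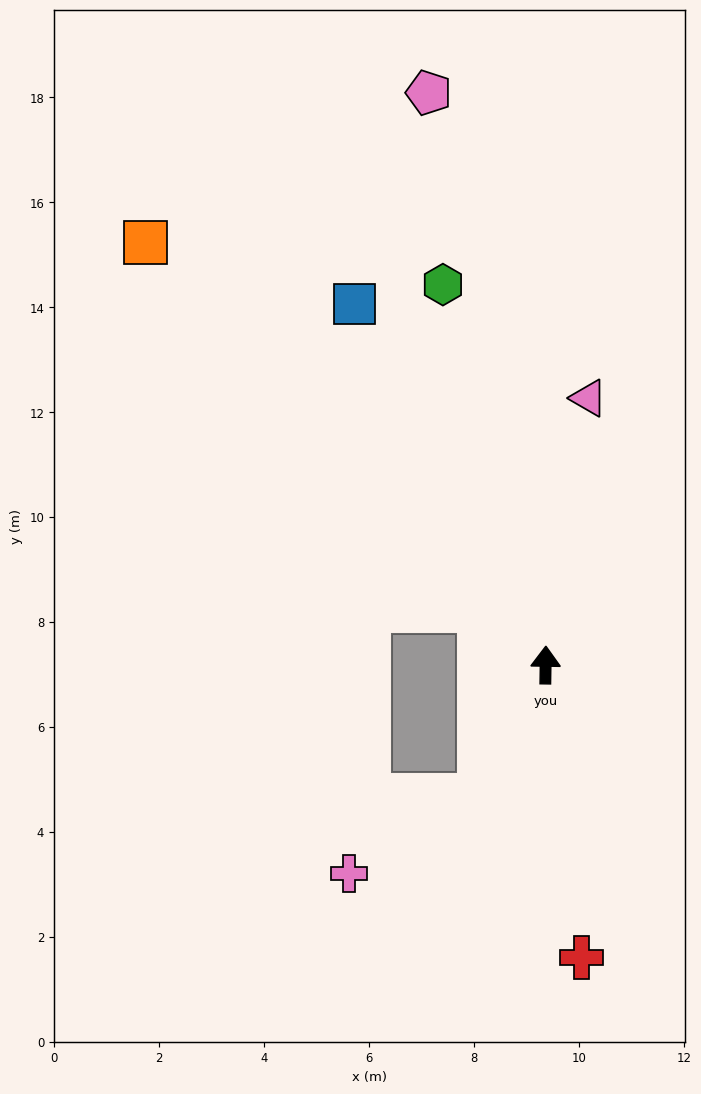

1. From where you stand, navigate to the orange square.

turn left 44°, forward 11.1 m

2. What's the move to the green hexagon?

turn left 16°, forward 7.5 m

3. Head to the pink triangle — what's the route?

turn right 8°, forward 5.2 m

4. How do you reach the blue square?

turn left 29°, forward 7.8 m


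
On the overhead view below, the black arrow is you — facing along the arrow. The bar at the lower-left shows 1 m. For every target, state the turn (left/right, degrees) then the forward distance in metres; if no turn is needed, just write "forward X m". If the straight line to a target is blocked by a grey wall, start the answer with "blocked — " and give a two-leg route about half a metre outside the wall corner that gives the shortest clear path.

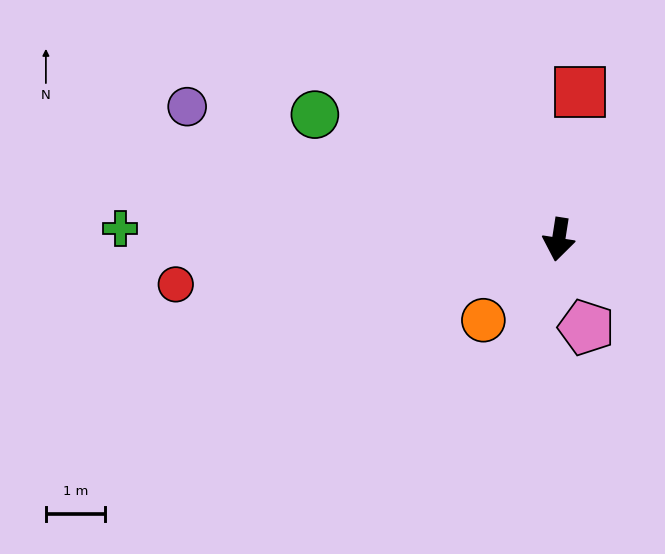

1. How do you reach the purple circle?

turn right 101°, forward 6.7 m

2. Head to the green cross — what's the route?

turn right 83°, forward 7.4 m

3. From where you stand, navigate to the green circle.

turn right 108°, forward 4.6 m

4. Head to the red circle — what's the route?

turn right 74°, forward 6.5 m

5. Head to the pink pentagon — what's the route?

turn left 26°, forward 1.6 m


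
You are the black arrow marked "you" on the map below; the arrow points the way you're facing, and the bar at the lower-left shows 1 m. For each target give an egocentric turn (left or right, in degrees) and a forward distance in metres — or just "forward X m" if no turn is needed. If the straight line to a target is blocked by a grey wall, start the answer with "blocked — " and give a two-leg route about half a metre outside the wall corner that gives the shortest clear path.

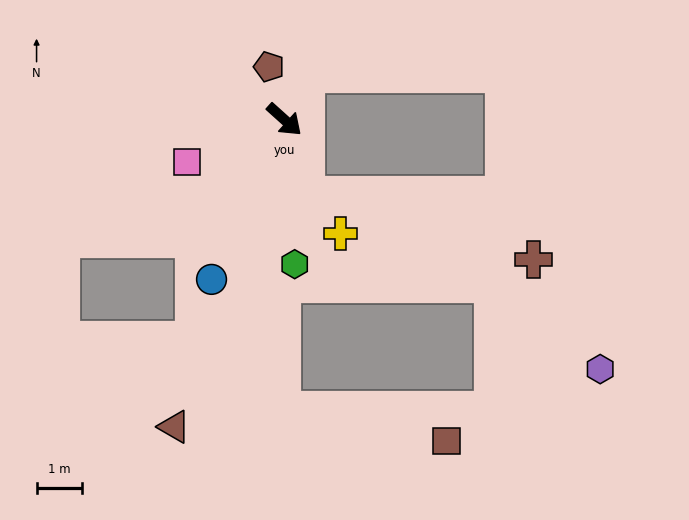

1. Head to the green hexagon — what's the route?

turn right 44°, forward 3.2 m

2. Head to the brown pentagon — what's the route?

turn left 148°, forward 1.2 m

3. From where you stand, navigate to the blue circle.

turn right 73°, forward 3.9 m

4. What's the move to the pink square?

turn right 115°, forward 2.3 m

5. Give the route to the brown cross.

blocked — turn right 32°, forward 1.7 m, then turn left 58°, forward 5.2 m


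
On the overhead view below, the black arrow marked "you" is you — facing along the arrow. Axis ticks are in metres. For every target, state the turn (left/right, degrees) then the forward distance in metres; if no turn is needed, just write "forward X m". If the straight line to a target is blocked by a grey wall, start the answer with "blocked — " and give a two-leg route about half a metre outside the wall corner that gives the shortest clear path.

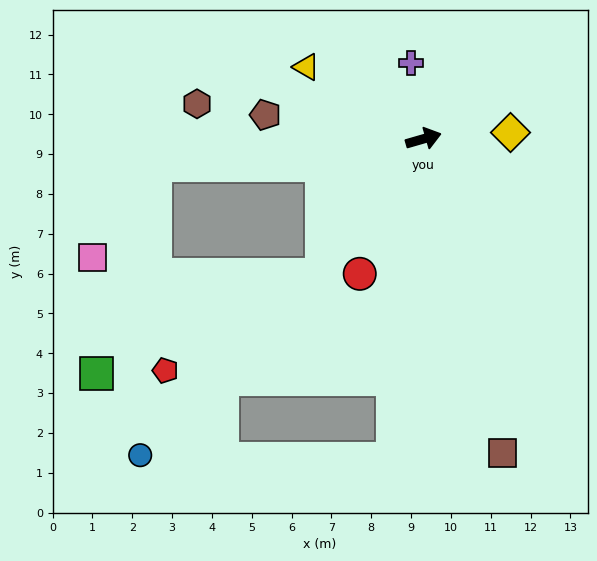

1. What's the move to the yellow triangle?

turn left 132°, forward 3.5 m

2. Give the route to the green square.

blocked — turn right 143°, forward 4.3 m, then turn right 30°, forward 6.2 m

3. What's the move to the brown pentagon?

turn left 155°, forward 4.0 m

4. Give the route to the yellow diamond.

turn right 12°, forward 2.2 m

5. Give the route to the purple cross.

turn left 83°, forward 1.9 m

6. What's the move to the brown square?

turn right 92°, forward 8.1 m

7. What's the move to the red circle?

turn right 131°, forward 3.7 m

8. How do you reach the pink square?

blocked — turn left 170°, forward 6.8 m, then turn left 50°, forward 2.8 m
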